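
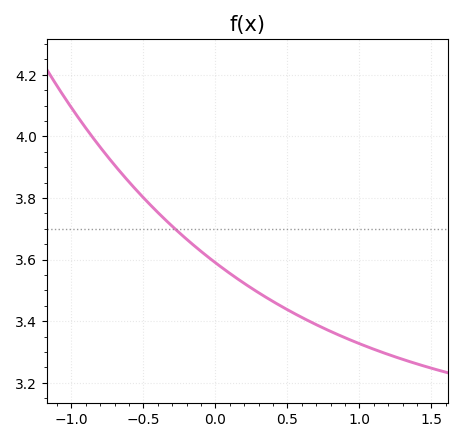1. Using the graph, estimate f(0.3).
3.49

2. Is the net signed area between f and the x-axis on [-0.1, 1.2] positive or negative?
positive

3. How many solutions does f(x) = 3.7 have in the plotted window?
1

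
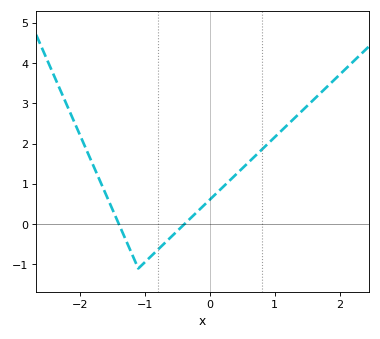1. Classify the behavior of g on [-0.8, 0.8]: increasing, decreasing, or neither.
increasing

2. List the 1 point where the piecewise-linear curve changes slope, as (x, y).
(-1.1, -1.1)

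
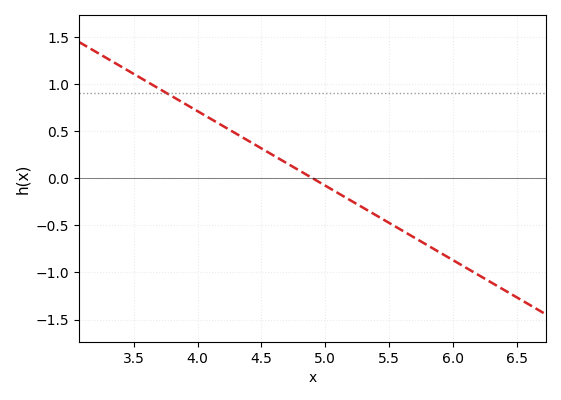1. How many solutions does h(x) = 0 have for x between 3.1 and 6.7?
1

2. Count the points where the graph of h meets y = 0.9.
1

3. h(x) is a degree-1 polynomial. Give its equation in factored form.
y = -0.79(x - 4.9)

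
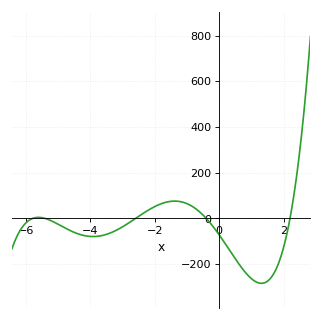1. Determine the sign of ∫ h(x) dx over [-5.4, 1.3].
negative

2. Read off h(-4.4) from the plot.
-60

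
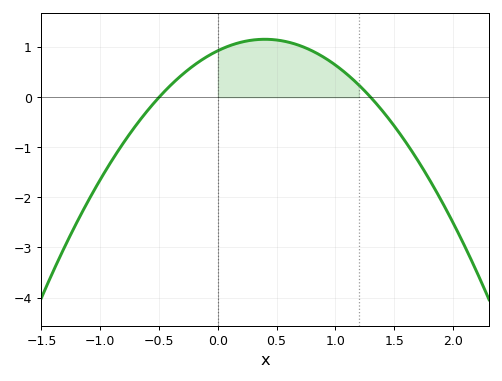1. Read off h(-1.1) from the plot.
-2.06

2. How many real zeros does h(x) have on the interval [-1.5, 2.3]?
2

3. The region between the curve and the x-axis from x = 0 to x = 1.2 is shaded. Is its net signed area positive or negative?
positive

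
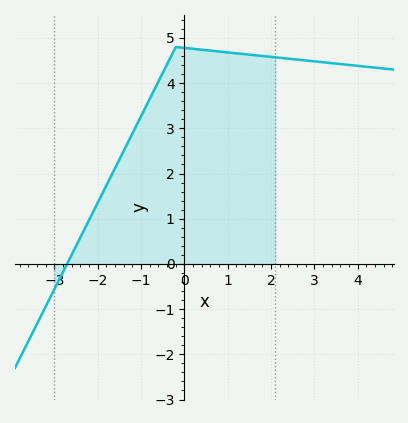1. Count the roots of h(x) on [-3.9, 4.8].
1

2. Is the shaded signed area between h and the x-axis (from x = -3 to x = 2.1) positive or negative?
positive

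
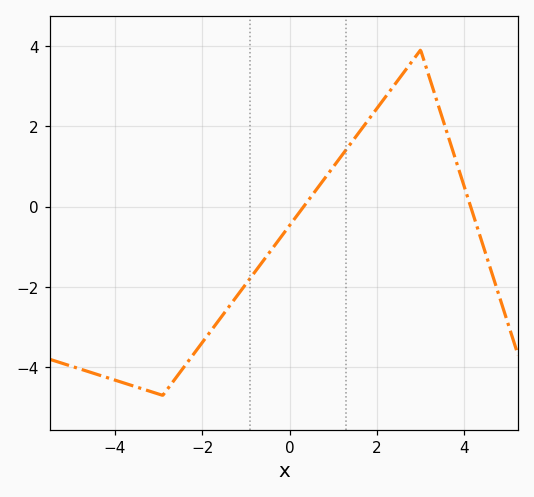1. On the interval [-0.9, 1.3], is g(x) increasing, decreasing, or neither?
increasing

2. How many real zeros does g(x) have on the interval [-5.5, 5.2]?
2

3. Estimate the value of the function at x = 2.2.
2.8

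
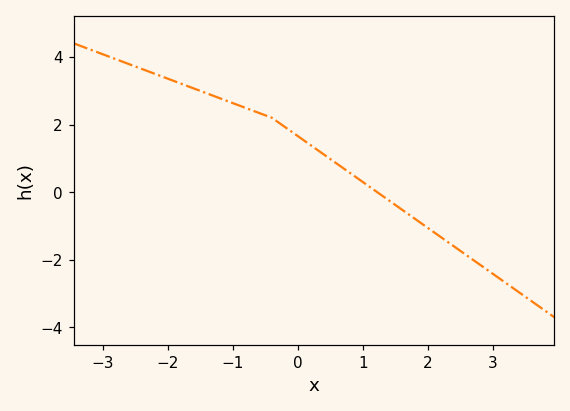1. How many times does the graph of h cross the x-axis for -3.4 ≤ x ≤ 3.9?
1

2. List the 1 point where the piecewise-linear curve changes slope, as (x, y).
(-0.4, 2.2)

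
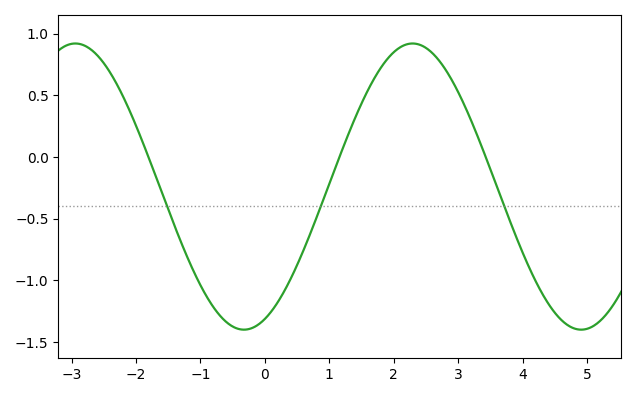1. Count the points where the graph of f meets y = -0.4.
3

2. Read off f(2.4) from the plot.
0.91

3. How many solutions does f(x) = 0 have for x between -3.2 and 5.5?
3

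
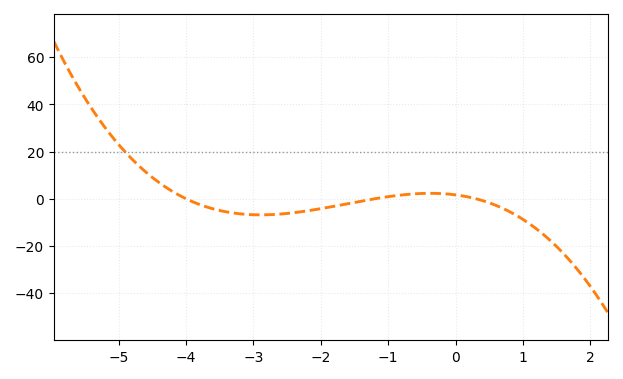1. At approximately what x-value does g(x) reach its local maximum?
-0.4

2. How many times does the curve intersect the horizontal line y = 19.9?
1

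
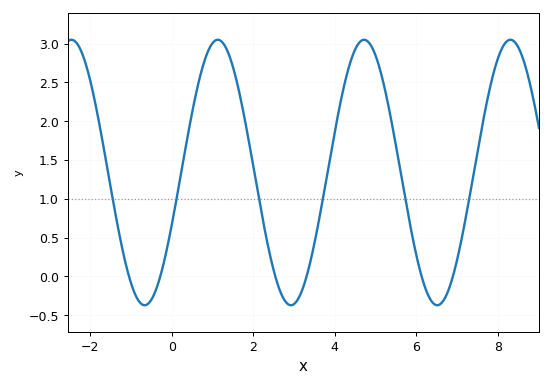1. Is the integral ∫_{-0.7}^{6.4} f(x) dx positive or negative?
positive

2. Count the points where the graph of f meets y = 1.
6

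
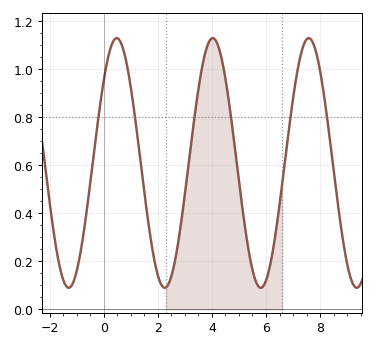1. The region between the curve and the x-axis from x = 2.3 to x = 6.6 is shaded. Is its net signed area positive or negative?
positive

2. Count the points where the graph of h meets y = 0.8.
6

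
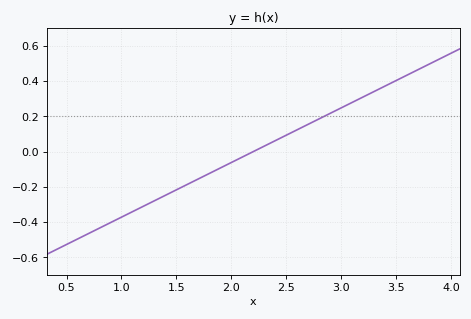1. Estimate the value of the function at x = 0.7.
-0.46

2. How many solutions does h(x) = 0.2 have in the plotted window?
1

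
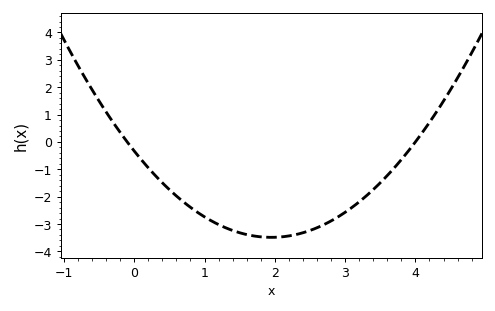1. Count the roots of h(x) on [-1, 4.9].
2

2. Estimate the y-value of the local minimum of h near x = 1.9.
-3.49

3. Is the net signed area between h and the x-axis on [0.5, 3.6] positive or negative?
negative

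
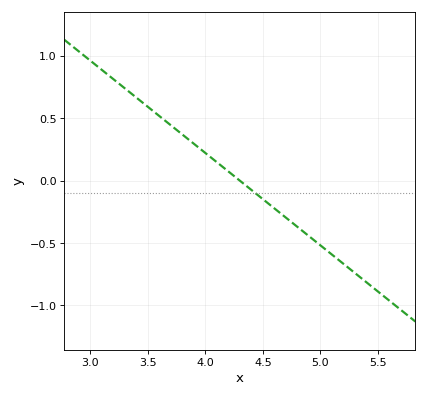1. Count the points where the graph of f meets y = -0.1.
1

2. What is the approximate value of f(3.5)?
0.592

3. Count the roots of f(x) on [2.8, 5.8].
1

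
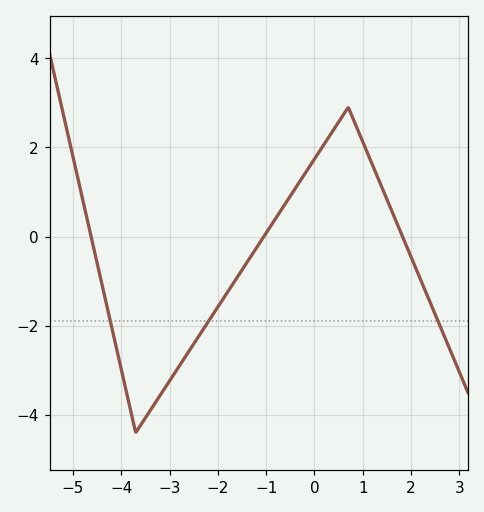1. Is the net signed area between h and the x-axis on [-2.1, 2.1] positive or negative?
positive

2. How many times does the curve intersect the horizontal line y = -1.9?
3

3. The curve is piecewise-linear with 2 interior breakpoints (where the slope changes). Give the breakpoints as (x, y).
(-3.7, -4.4); (0.7, 2.9)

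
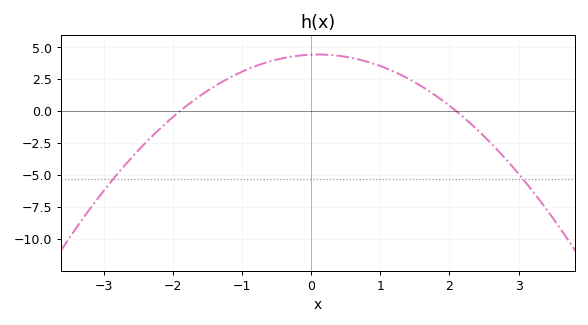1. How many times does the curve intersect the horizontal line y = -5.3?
2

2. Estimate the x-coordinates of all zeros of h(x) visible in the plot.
-1.9, 2.1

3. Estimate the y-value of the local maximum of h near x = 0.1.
4.44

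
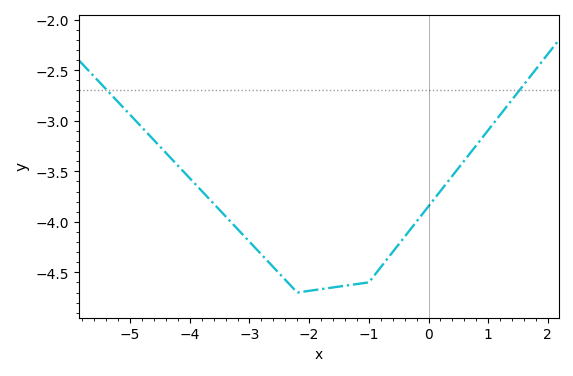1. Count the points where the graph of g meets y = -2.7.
2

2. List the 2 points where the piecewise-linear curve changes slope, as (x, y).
(-2.2, -4.7); (-1, -4.6)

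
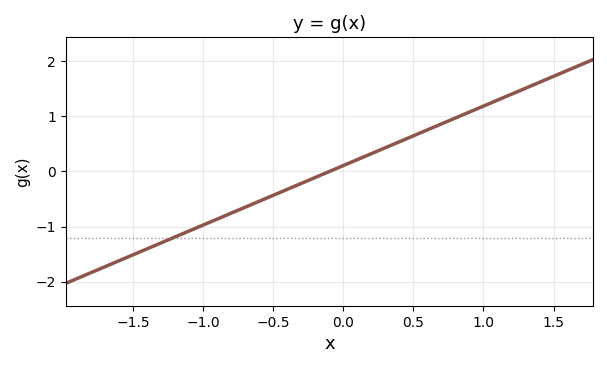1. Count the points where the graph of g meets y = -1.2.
1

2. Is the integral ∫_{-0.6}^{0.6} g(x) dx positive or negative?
positive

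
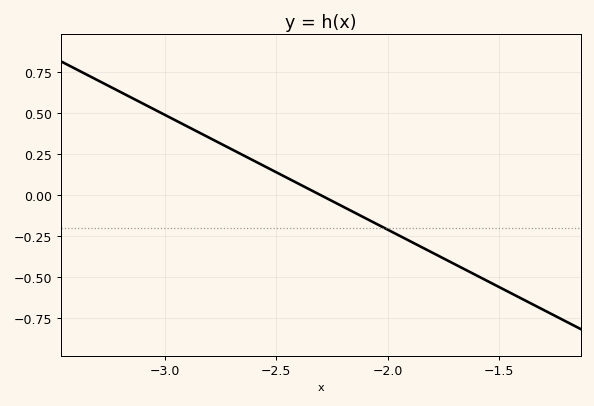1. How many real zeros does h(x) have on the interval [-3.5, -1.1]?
1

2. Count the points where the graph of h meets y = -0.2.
1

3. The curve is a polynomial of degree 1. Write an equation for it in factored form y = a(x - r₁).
y = -0.7(x + 2.3)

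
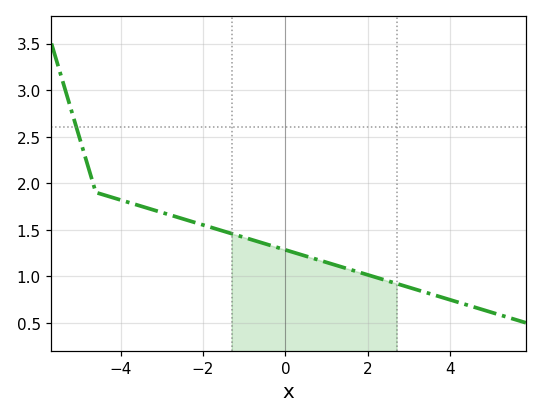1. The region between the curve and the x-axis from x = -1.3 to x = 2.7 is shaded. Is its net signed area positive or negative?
positive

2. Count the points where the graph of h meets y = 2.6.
1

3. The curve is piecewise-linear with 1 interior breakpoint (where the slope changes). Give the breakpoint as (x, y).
(-4.6, 1.9)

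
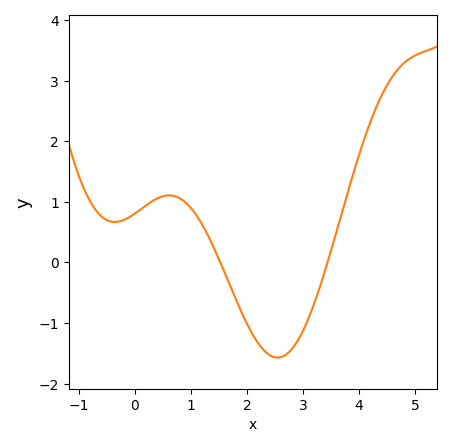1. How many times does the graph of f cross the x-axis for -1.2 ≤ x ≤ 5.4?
2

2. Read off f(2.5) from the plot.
-1.57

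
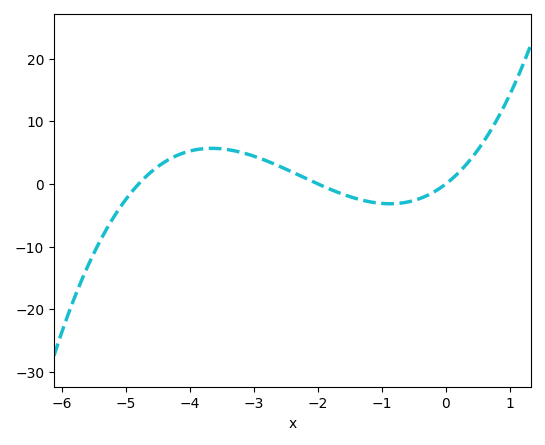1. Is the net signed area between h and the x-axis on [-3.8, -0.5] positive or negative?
positive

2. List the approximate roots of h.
-4.8, -2, 0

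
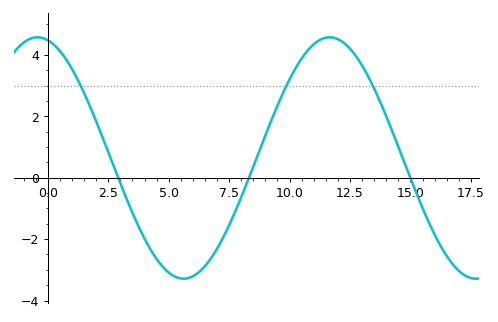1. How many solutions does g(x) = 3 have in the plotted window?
3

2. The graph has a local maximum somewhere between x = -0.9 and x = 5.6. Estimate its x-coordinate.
-0.426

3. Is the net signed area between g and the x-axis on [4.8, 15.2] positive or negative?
positive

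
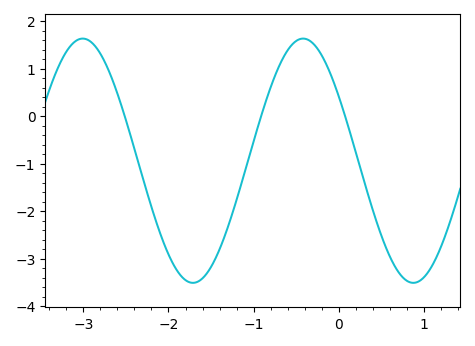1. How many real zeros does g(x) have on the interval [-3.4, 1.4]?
3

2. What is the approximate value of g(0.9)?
-3.5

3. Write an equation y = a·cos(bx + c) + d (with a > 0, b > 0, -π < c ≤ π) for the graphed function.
y = 2.57cos(2.4x + 1) - 0.94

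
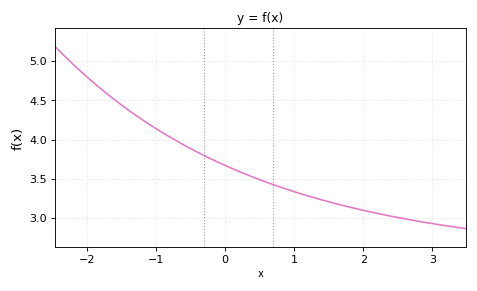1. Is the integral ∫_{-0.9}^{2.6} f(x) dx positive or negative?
positive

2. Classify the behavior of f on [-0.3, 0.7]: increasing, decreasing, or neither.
decreasing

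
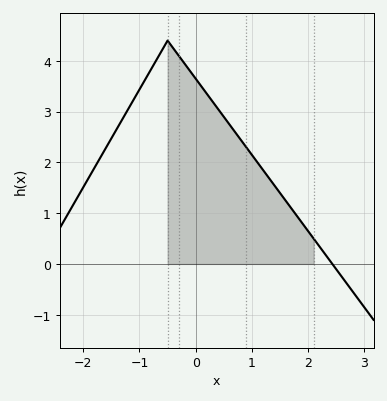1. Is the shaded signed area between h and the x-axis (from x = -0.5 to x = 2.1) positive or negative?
positive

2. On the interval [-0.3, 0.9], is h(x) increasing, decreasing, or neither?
decreasing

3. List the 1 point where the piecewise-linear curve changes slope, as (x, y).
(-0.5, 4.4)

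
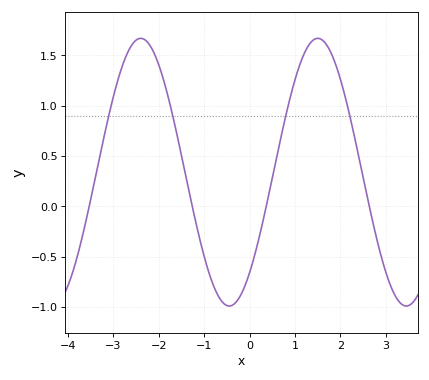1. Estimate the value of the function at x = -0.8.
-0.8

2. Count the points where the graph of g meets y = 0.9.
4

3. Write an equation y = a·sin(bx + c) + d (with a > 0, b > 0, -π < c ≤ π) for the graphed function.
y = 1.33sin(1.6x - 0.85) + 0.34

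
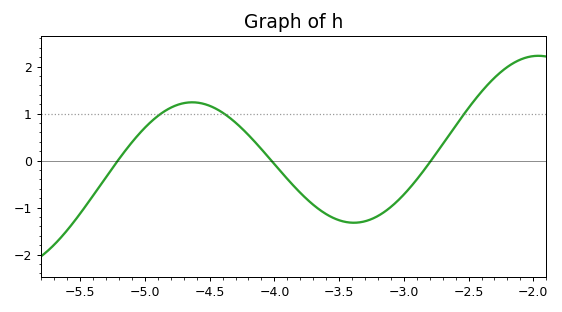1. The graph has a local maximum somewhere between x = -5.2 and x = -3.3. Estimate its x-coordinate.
-4.6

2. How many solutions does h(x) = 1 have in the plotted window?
3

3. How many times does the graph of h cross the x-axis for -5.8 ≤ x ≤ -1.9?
3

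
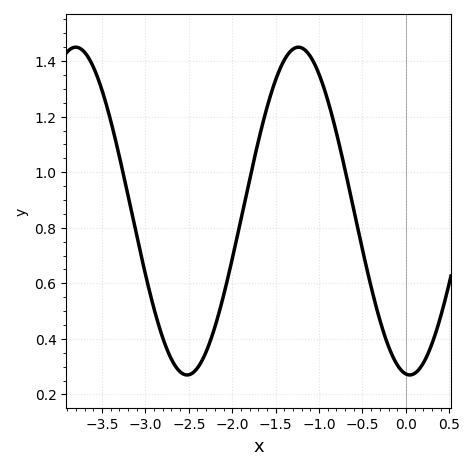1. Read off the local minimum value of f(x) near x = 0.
0.27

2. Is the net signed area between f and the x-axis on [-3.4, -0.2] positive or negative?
positive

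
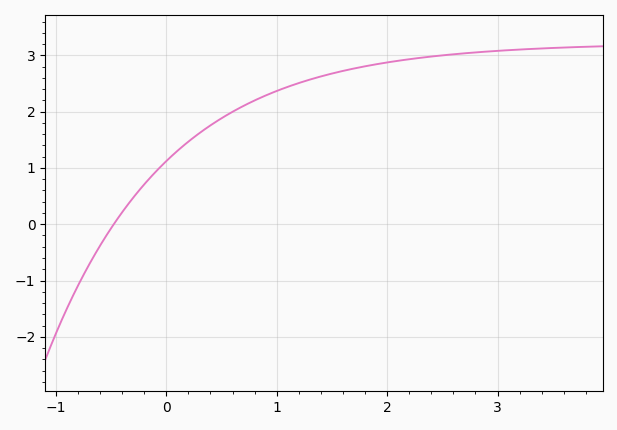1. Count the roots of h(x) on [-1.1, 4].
1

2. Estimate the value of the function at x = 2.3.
3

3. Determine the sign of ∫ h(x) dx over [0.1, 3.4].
positive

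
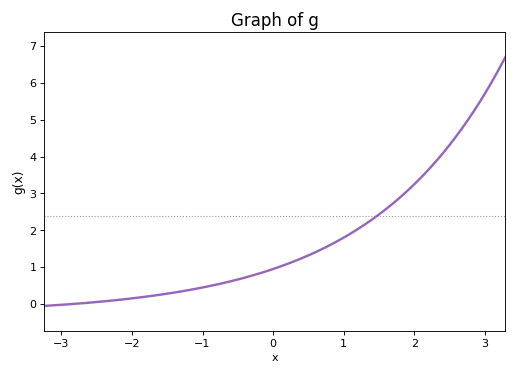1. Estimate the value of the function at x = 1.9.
3.07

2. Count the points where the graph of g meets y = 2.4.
1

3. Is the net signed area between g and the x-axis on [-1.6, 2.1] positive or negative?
positive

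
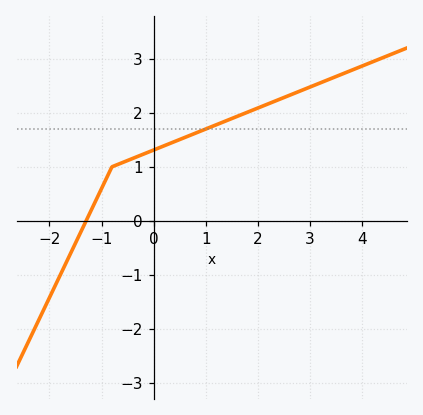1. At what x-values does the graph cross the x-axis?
-1.3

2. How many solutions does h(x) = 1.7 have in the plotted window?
1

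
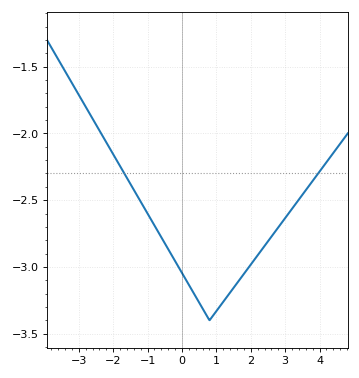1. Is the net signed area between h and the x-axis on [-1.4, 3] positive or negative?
negative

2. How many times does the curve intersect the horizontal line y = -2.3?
2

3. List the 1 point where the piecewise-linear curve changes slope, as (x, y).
(0.8, -3.4)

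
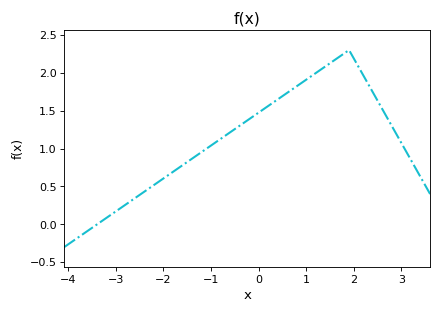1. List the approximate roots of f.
-3.4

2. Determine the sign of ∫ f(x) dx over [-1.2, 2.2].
positive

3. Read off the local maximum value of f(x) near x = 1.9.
2.3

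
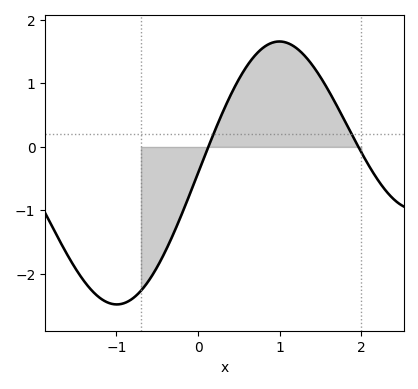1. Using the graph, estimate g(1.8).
0.4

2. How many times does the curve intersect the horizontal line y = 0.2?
2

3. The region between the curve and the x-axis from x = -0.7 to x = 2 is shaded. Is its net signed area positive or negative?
positive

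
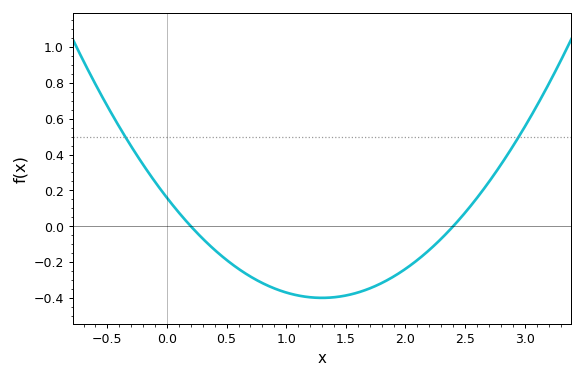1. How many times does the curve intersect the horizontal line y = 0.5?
2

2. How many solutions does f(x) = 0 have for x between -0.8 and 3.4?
2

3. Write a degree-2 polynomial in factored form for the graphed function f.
y = 0.33(x - 0.2)(x - 2.4)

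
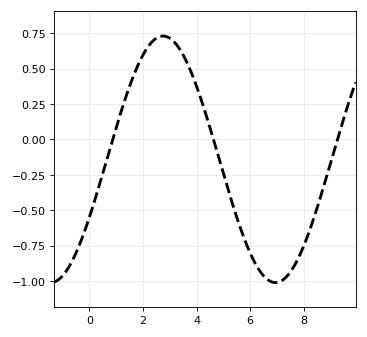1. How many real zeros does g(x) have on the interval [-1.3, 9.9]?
3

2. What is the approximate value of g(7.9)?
-0.8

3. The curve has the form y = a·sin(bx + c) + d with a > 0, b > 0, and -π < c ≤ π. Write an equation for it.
y = 0.87sin(0.75x - 0.49) - 0.14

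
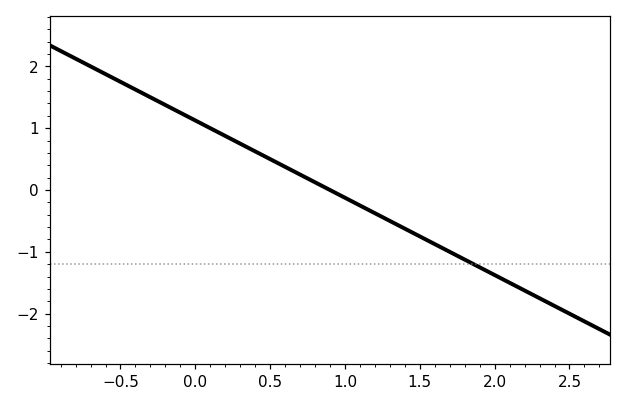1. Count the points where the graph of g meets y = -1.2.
1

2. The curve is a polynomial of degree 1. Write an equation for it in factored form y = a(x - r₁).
y = -1.25(x - 0.9)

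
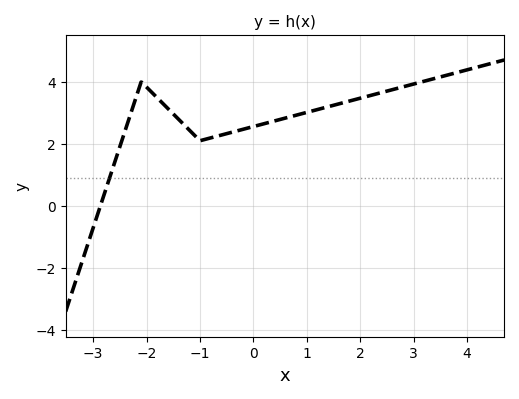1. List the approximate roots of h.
-2.8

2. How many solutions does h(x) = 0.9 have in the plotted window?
1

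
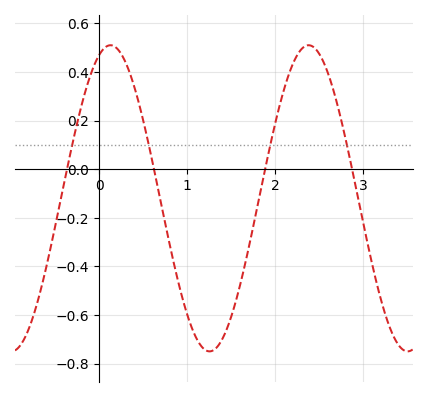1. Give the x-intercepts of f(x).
-0.365, 0.624, 1.89, 2.88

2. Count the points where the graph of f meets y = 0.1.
4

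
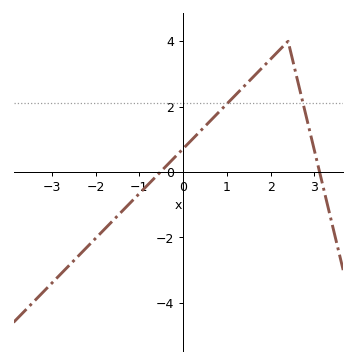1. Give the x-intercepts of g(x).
-0.518, 3.12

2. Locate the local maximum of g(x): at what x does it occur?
2.4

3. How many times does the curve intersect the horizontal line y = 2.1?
2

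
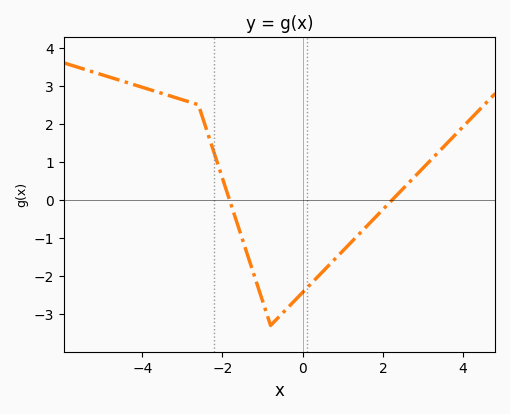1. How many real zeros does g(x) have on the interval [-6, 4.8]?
2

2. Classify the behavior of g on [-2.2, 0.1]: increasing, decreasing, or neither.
neither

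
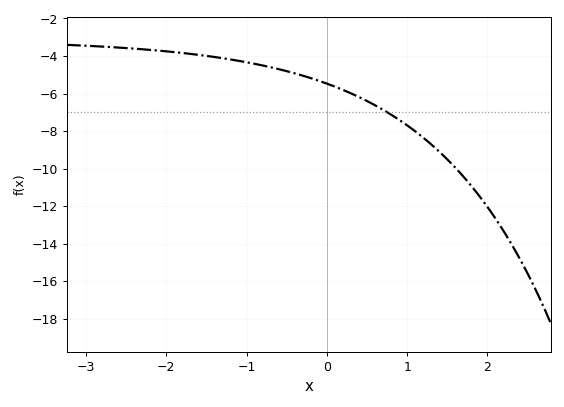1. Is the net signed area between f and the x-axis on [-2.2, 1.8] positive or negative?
negative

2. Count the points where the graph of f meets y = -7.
1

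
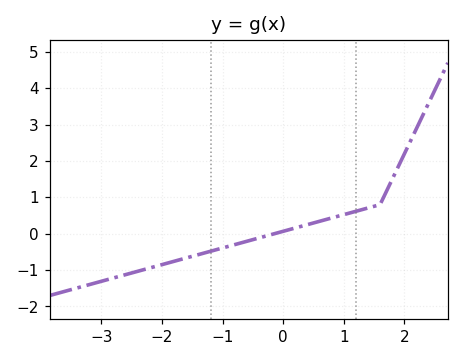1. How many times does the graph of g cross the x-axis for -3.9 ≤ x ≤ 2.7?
1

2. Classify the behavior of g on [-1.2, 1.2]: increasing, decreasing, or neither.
increasing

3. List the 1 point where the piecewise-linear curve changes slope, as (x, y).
(1.6, 0.8)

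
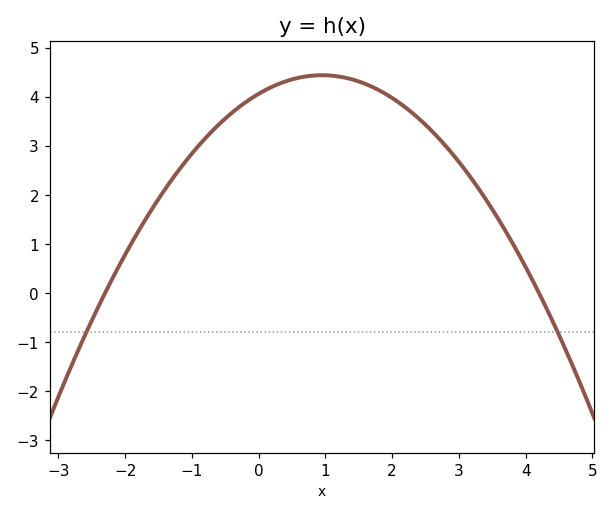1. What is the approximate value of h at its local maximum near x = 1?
4.44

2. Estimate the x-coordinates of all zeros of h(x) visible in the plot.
-2.3, 4.2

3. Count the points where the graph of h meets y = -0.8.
2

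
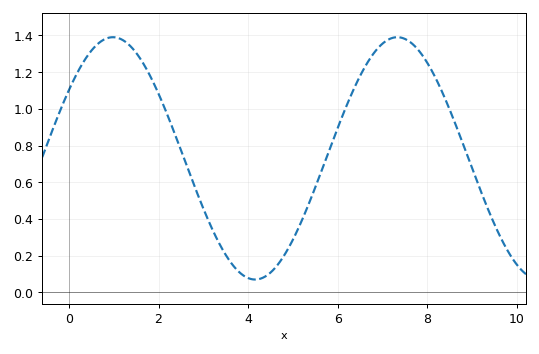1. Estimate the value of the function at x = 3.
0.456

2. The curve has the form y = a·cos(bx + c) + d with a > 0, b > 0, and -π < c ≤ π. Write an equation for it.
y = 0.66cos(0.99x - 0.972) + 0.73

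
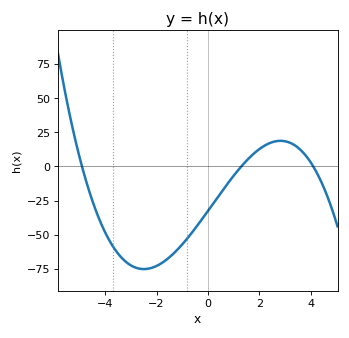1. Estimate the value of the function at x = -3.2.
-69.8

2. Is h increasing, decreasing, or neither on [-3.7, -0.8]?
neither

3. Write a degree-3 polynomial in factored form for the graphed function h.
y = -1.25(x + 4.9)(x - 1.3)(x - 4.1)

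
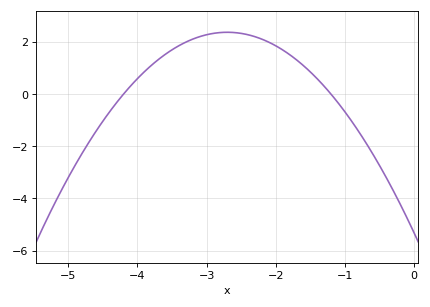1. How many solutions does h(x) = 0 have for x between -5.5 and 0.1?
2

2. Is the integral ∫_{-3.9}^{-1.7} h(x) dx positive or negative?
positive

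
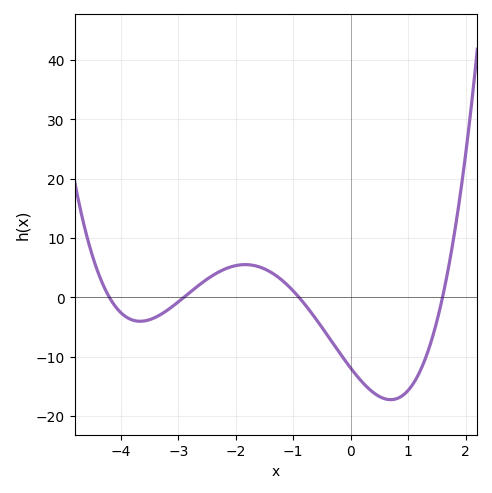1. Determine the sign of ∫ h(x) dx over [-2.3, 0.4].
negative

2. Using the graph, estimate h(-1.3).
4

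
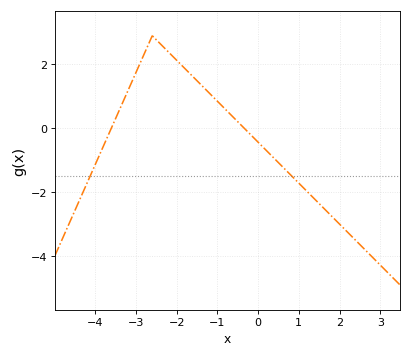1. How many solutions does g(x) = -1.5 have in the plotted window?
2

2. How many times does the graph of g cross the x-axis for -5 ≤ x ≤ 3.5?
2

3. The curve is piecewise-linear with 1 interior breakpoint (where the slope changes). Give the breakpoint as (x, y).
(-2.6, 2.9)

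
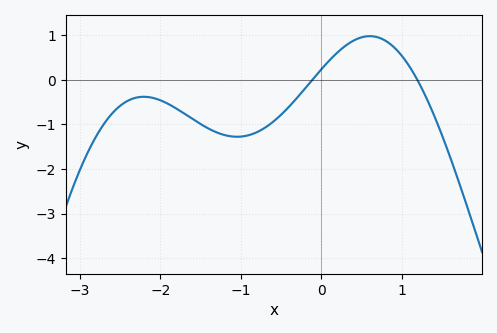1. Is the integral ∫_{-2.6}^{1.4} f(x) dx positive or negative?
negative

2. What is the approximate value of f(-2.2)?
-0.38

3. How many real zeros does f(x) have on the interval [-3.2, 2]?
2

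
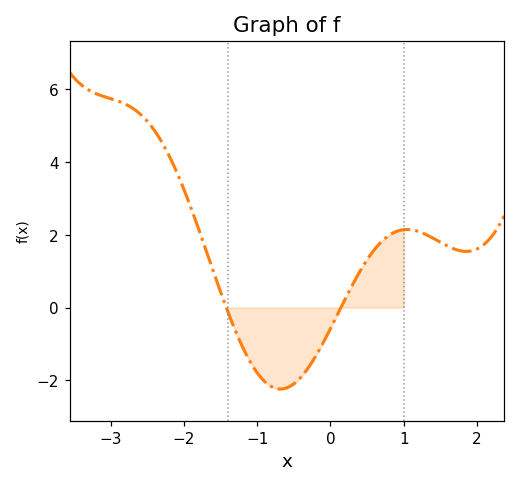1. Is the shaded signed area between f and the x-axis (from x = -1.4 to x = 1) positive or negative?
negative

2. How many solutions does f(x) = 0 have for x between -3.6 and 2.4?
2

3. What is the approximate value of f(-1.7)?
1.58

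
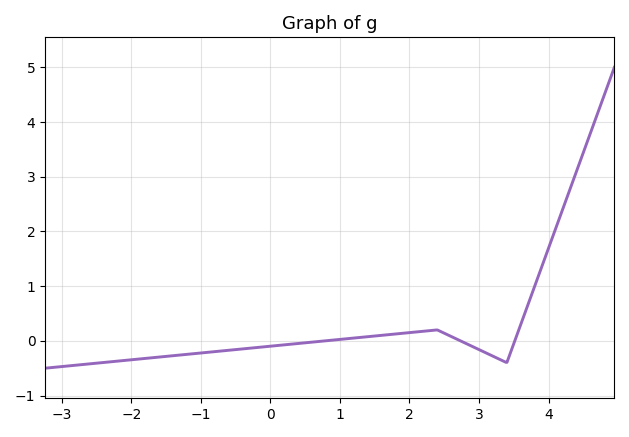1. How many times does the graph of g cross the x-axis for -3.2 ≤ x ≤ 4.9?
3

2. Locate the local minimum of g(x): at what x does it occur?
3.4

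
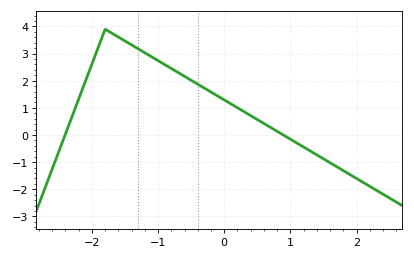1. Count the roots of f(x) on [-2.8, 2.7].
2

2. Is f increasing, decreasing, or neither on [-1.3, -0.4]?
decreasing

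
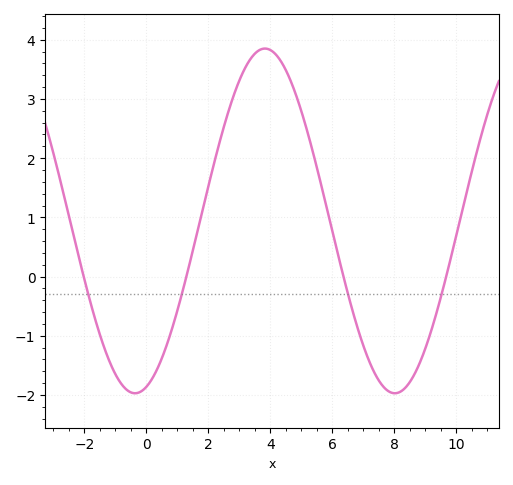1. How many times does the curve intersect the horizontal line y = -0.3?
4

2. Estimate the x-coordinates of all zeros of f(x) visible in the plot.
-2, 1.2, 6.4, 9.6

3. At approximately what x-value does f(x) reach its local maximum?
3.8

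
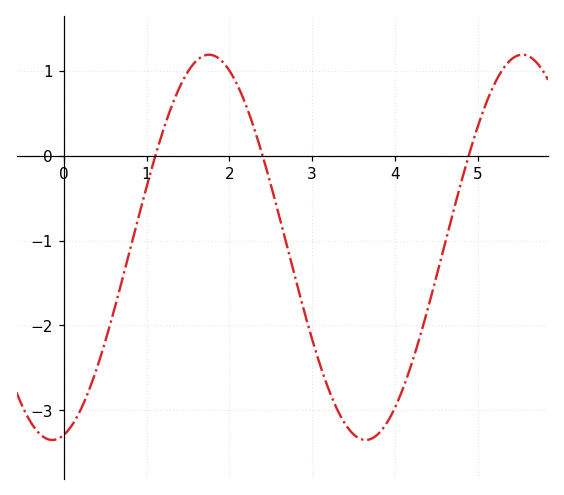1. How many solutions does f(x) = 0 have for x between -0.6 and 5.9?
3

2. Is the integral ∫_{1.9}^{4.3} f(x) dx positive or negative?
negative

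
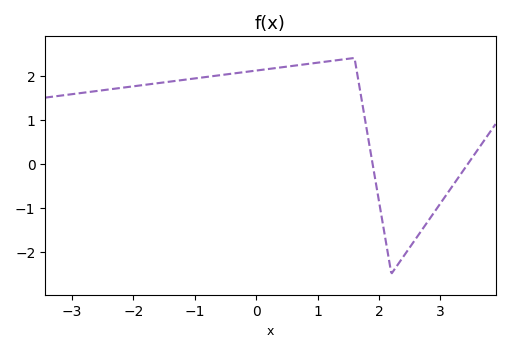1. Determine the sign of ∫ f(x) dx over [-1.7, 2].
positive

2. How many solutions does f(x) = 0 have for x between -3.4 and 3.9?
2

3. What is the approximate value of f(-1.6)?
1.83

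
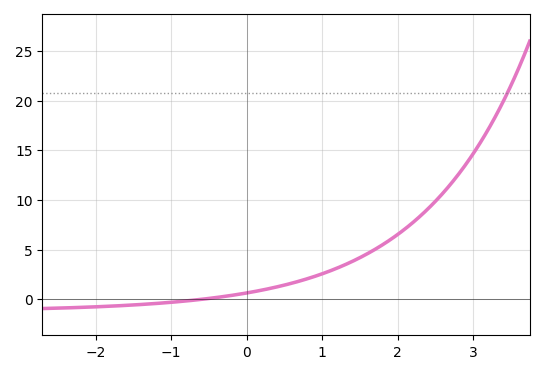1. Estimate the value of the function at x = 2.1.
7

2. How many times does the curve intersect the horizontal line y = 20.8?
1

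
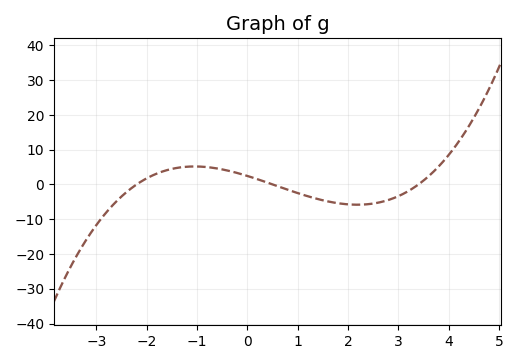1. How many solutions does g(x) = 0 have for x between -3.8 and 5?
3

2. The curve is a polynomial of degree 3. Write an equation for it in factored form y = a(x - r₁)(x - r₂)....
y = 0.65(x + 2.2)(x - 0.5)(x - 3.4)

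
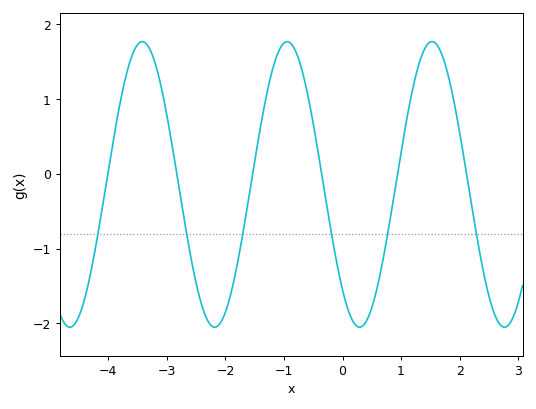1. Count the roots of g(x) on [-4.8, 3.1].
6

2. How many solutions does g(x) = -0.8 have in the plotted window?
6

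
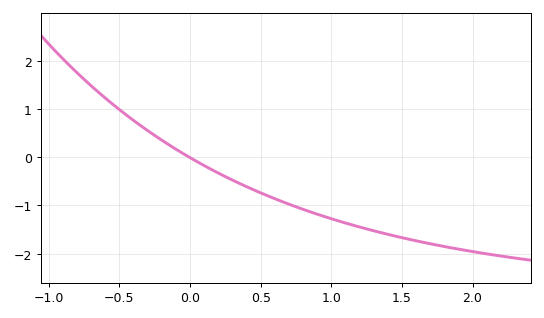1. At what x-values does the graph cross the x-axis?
0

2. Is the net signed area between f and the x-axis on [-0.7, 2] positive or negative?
negative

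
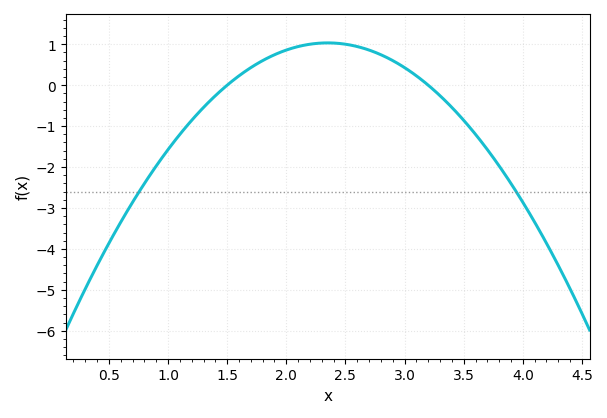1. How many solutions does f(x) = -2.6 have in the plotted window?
2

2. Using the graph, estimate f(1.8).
0.6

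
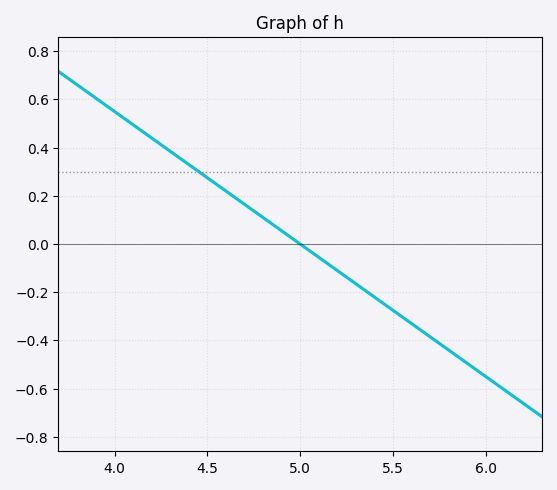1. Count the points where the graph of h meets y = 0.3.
1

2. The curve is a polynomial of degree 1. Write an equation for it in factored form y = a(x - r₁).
y = -0.55(x - 5)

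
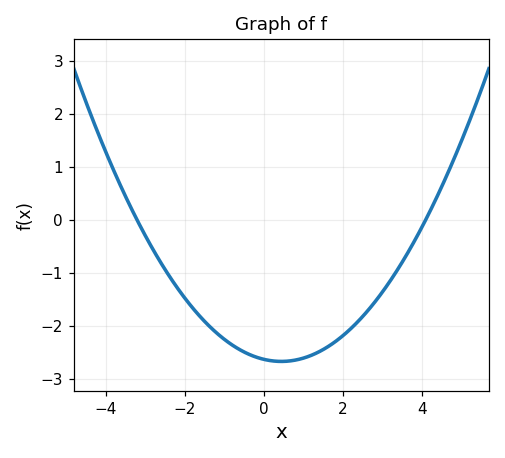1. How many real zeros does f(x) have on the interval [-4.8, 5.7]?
2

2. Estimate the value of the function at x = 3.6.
-0.7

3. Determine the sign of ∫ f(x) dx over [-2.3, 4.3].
negative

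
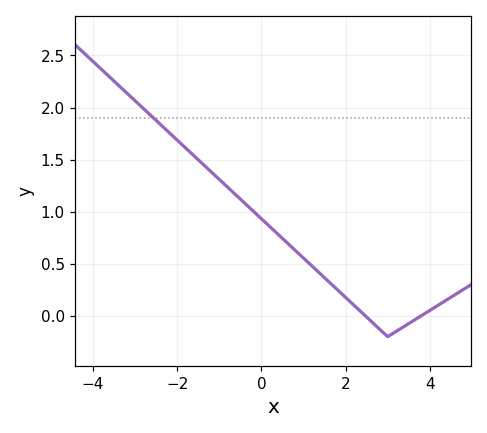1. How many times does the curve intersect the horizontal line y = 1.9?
1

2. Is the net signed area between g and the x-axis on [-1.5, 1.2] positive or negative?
positive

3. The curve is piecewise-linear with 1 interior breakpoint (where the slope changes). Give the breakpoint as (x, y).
(3, -0.2)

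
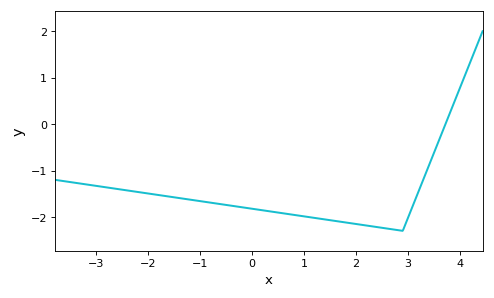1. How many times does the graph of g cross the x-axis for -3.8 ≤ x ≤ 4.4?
1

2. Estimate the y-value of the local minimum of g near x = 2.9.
-2.3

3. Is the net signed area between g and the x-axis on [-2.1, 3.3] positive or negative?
negative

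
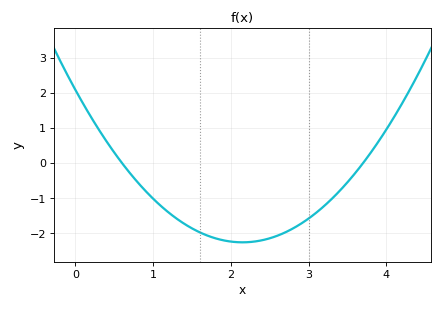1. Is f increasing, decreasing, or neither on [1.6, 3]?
neither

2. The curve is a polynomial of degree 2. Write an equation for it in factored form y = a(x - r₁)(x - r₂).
y = 0.94(x - 0.6)(x - 3.7)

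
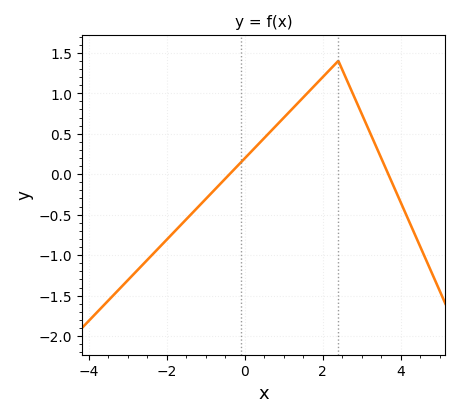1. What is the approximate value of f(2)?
1.2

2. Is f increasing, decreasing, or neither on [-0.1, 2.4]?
increasing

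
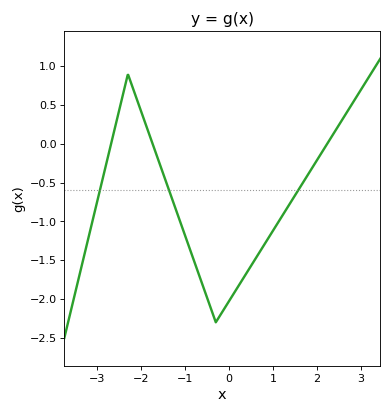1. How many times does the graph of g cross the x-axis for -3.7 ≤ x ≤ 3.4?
3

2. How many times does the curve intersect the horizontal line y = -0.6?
3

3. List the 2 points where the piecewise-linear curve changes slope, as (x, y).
(-2.3, 0.9); (-0.3, -2.3)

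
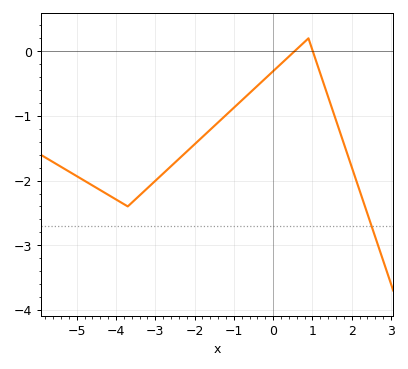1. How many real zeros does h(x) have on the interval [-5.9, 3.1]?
2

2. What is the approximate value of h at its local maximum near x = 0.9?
0.2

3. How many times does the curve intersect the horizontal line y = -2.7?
1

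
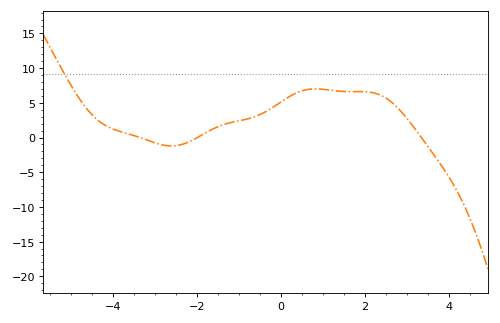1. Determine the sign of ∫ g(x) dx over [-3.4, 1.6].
positive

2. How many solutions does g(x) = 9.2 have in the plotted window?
1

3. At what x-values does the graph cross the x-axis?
-3.36, -1.99, 3.34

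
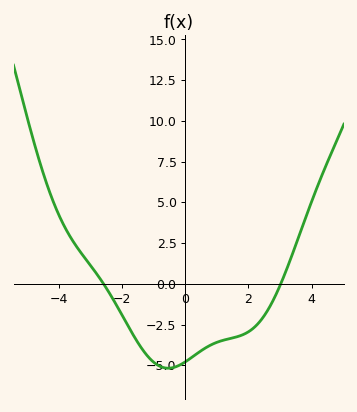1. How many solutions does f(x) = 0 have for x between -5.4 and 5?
2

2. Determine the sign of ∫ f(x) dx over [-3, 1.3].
negative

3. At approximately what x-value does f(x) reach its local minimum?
-0.6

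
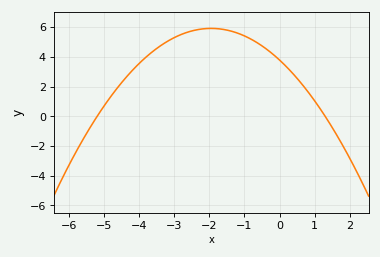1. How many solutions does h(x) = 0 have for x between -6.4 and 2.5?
2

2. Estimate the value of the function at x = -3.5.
4.57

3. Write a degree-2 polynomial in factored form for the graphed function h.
y = -0.56(x + 5.2)(x - 1.3)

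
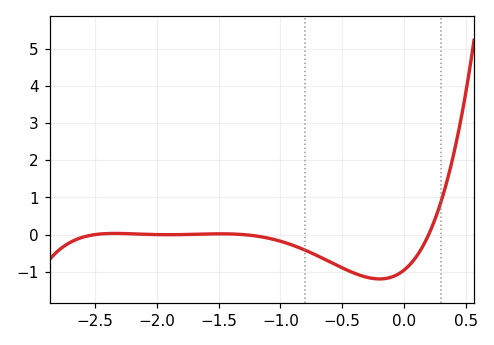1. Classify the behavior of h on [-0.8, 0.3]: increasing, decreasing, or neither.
neither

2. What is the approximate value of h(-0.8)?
-0.418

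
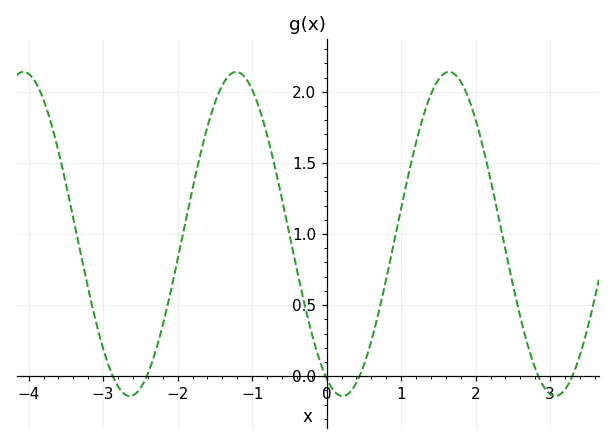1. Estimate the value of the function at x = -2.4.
0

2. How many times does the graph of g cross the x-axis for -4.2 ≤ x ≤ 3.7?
6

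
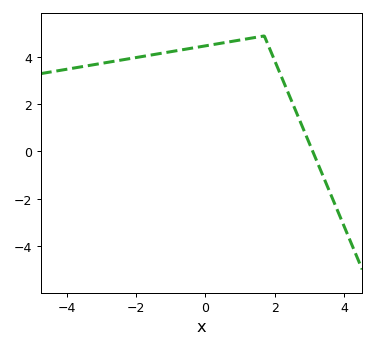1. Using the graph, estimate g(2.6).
1.75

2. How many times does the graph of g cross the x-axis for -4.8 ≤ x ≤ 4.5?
1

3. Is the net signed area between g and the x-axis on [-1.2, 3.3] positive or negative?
positive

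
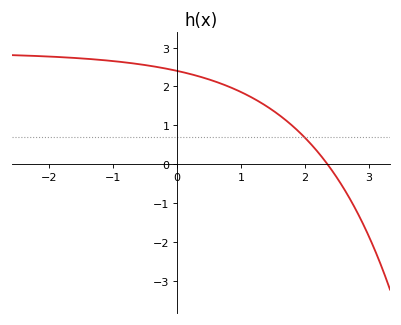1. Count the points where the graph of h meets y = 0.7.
1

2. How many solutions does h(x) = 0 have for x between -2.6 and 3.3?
1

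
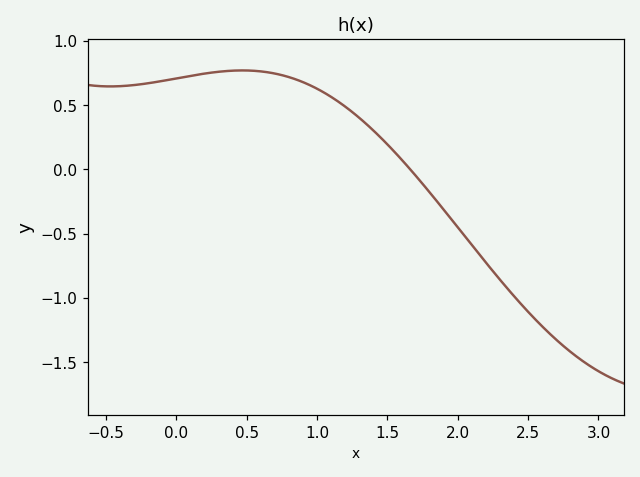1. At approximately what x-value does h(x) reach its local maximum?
0.47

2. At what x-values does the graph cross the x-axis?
1.66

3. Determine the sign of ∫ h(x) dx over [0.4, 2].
positive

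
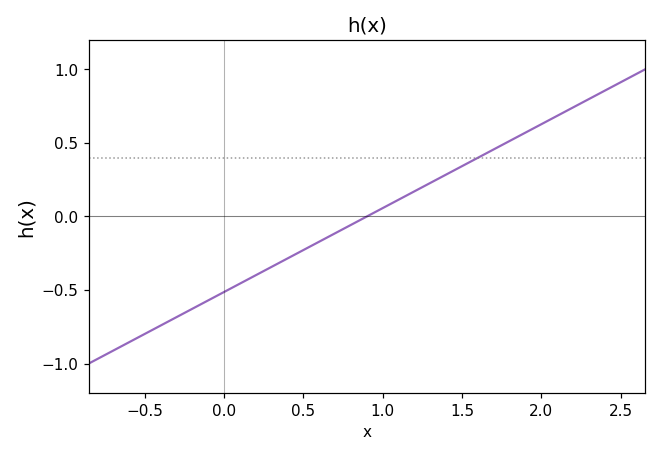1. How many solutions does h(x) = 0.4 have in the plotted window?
1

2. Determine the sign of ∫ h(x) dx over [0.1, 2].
positive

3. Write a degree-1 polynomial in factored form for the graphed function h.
y = 0.57(x - 0.9)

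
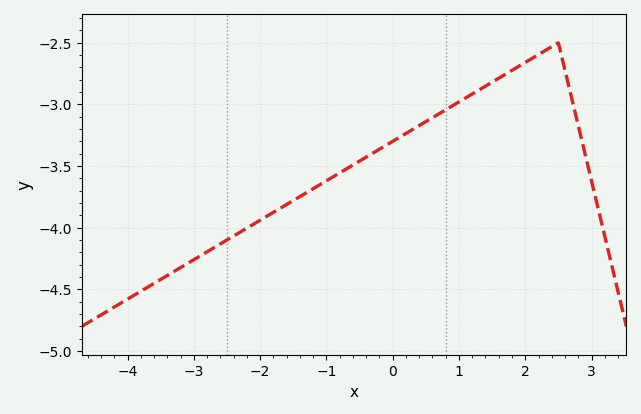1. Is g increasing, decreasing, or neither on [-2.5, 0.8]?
increasing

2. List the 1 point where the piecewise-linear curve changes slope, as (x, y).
(2.5, -2.5)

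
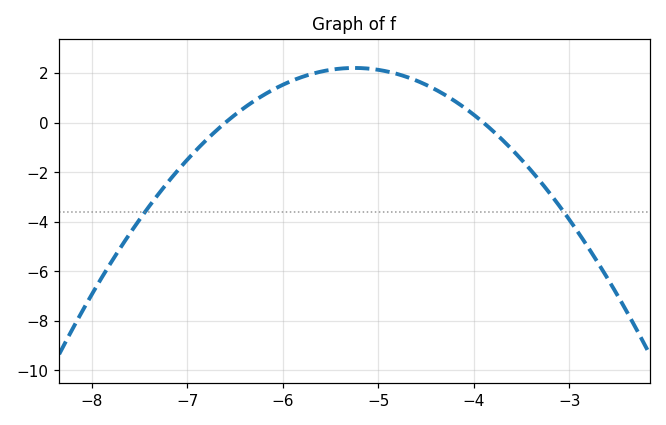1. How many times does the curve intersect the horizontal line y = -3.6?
2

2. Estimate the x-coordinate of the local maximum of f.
-5.2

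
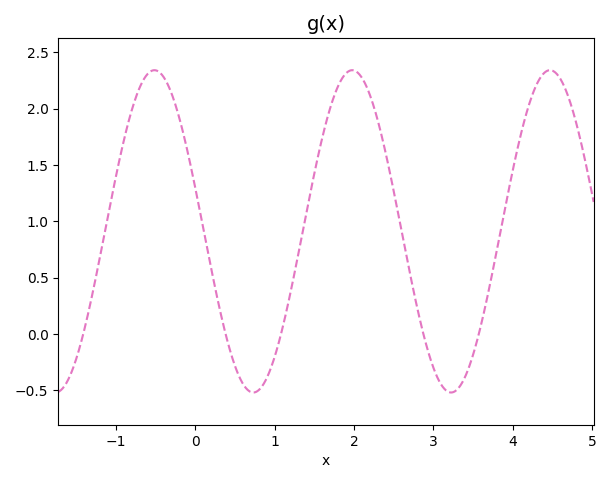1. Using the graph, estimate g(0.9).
-0.4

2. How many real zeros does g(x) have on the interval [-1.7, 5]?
5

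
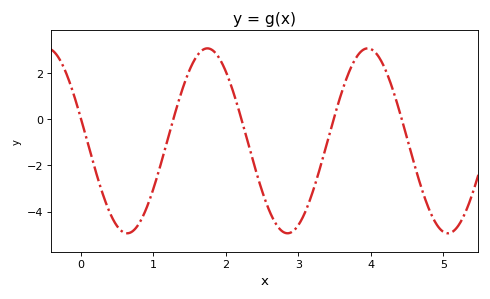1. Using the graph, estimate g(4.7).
-3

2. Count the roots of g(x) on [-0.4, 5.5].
5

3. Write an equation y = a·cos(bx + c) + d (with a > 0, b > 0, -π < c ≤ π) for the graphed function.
y = 4cos(2.84x + 1.33) - 0.94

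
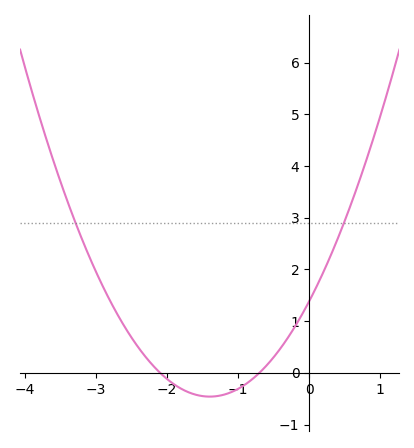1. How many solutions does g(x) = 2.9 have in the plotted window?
2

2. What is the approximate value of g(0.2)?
1.95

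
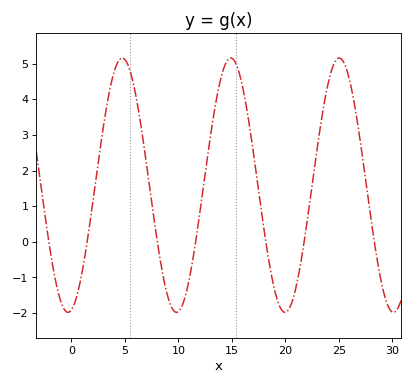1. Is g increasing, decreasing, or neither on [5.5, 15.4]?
neither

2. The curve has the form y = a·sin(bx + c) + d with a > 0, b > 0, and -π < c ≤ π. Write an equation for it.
y = 3.57sin(0.62x - 1.4) + 1.59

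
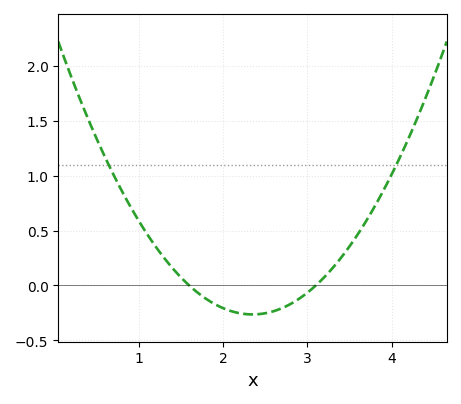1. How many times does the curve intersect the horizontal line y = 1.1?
2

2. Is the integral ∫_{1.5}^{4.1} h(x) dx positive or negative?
positive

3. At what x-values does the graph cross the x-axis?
1.6, 3.1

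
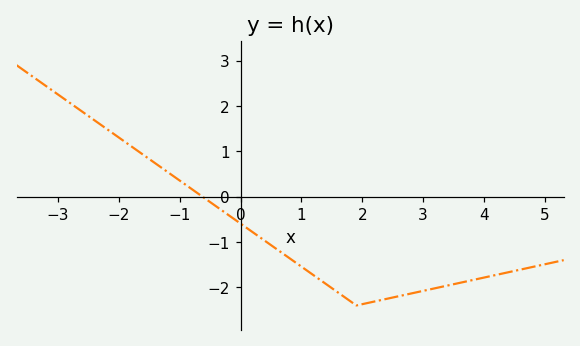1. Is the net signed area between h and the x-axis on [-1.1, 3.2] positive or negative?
negative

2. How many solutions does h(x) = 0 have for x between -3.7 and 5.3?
1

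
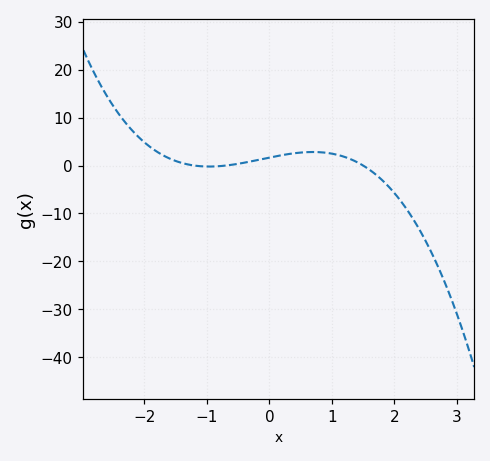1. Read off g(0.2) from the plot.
2.18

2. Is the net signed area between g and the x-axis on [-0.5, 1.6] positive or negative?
positive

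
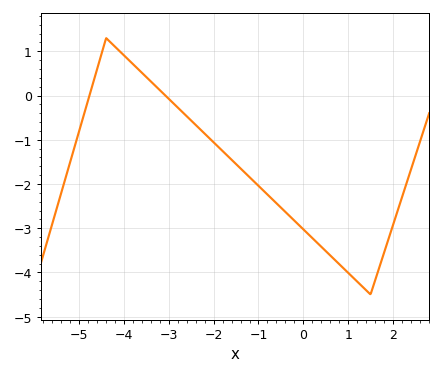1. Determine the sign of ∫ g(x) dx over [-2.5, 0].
negative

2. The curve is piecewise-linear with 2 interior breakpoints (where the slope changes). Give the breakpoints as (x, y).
(-4.4, 1.3); (1.5, -4.5)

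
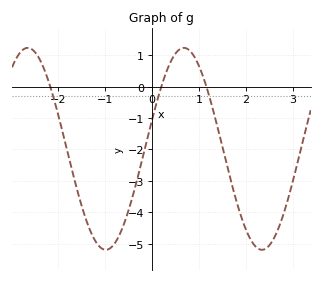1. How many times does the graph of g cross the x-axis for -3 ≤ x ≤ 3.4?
3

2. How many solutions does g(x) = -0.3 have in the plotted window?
3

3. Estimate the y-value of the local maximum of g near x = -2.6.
1.23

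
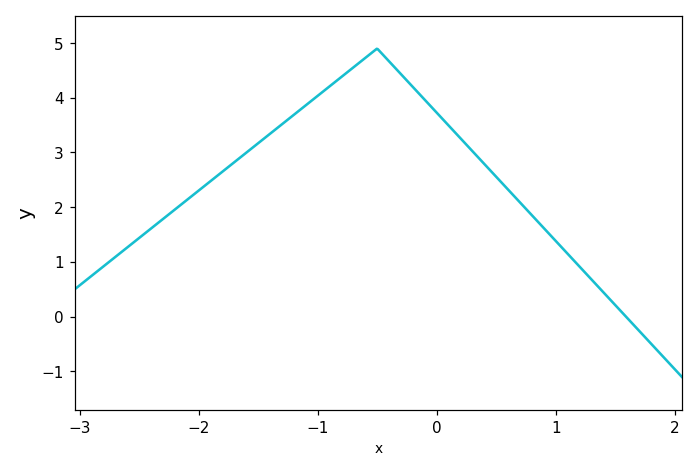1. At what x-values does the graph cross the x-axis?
1.59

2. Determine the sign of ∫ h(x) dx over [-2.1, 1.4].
positive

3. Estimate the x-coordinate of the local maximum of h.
-0.501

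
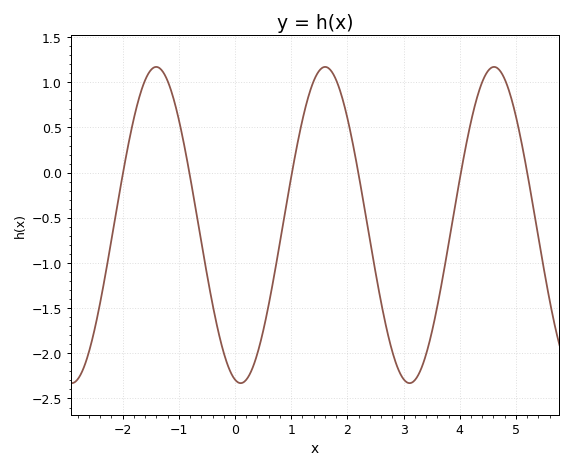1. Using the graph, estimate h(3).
-2.29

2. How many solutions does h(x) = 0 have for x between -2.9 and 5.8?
6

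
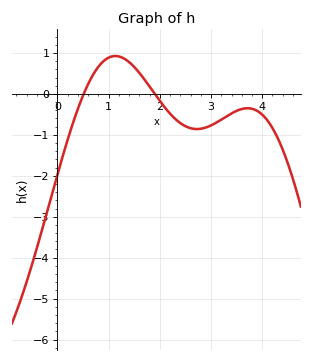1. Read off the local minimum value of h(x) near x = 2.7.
-0.9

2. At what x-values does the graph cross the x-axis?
0.5, 1.9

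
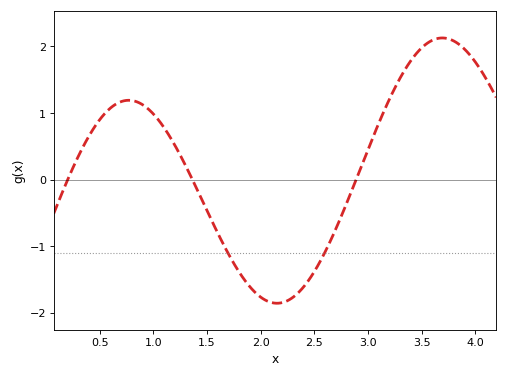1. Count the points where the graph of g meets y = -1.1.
2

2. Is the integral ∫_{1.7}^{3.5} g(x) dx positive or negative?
negative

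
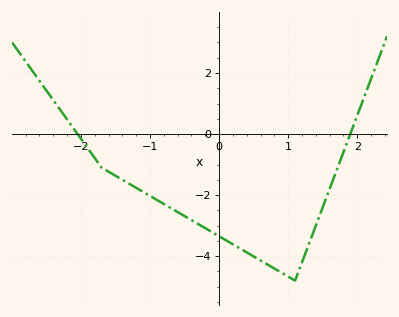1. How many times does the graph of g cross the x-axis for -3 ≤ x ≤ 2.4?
2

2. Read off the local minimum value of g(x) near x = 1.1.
-4.8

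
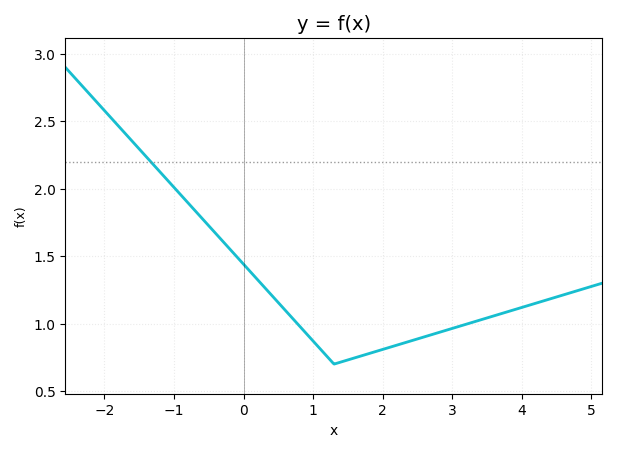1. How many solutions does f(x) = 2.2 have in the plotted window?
1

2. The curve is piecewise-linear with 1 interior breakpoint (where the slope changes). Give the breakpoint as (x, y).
(1.3, 0.7)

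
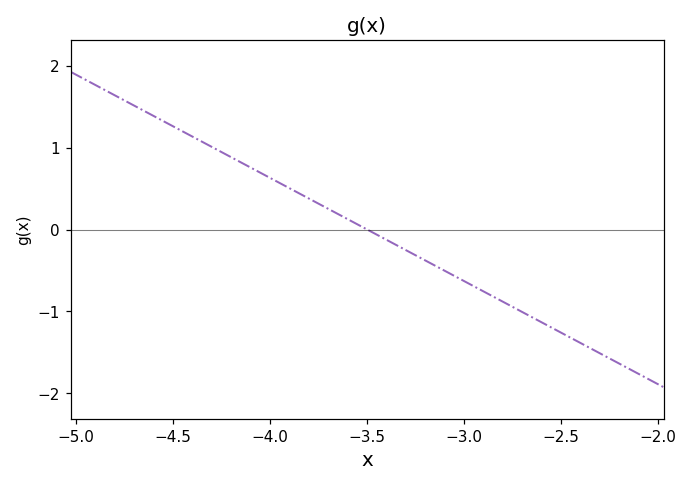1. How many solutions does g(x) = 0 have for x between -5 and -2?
1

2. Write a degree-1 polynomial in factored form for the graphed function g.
y = -1.26(x + 3.5)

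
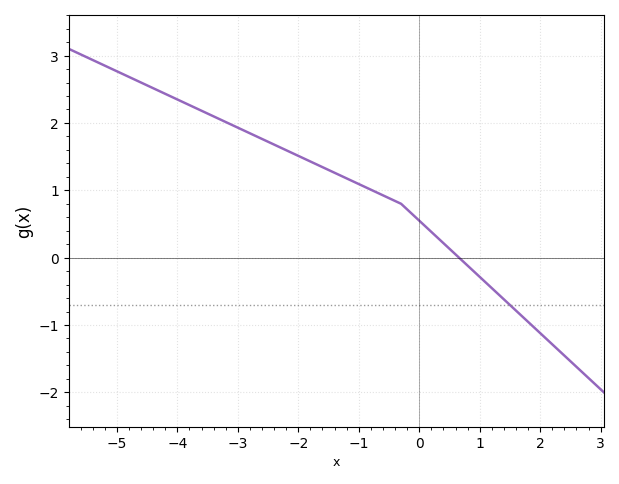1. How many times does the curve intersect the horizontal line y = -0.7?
1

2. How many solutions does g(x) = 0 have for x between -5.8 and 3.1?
1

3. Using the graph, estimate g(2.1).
-1.2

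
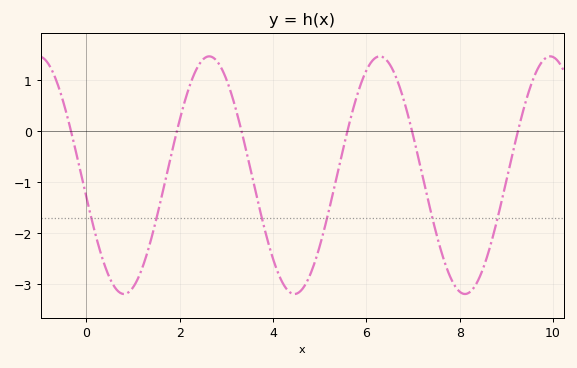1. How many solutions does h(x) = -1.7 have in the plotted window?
6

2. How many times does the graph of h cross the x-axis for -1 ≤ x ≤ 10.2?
6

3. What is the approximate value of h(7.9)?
-3.03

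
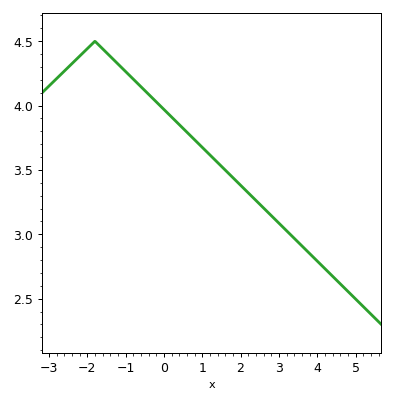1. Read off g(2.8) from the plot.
3.15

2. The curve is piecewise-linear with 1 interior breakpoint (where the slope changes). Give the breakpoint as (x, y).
(-1.8, 4.5)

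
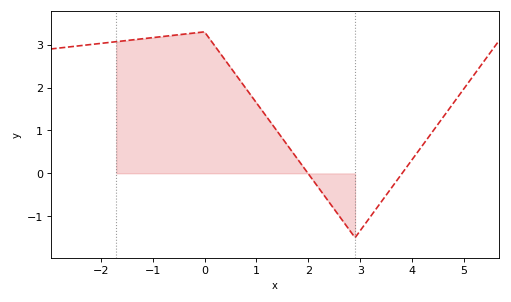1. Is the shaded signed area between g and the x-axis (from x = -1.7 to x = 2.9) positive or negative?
positive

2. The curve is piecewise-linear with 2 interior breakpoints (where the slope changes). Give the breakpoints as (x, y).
(0, 3.3); (2.9, -1.5)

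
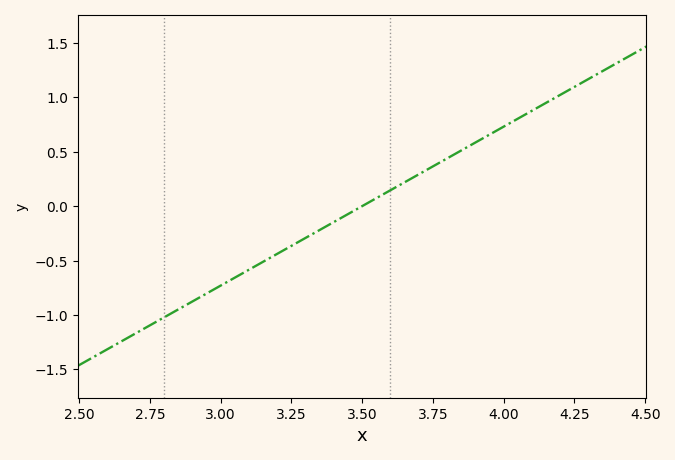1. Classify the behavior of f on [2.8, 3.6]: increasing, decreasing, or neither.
increasing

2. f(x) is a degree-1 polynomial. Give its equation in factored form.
y = 1.46(x - 3.5)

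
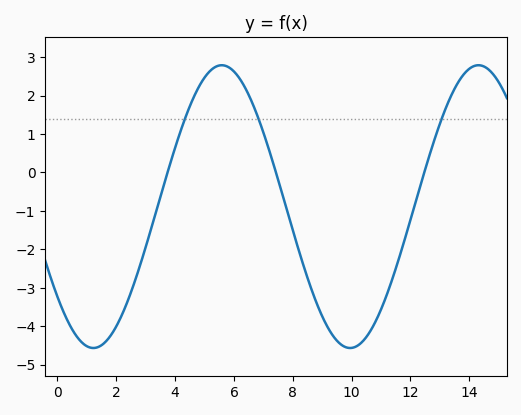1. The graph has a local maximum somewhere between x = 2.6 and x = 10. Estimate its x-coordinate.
5.6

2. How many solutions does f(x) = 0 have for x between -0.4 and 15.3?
3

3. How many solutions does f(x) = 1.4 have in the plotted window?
3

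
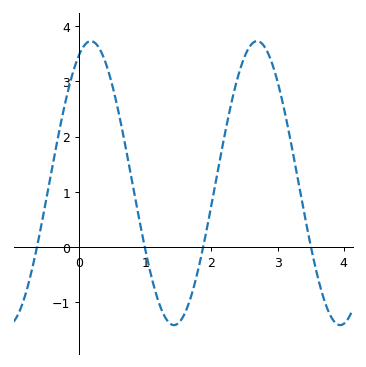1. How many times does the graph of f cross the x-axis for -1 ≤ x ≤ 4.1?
4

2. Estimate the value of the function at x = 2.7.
3.7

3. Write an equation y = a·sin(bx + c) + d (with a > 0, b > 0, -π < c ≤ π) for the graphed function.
y = 2.57sin(2.5x + 1.1) + 1.16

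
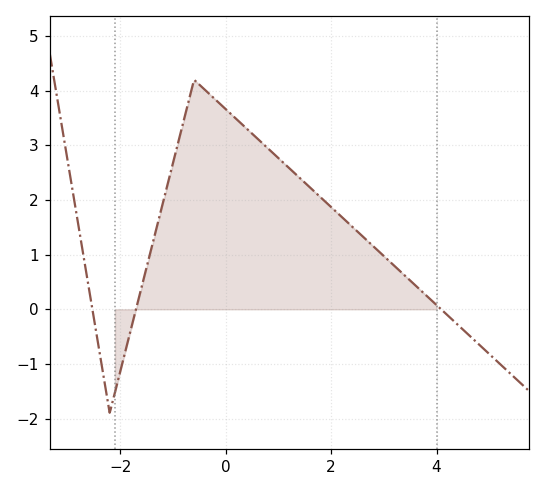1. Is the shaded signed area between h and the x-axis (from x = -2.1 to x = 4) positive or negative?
positive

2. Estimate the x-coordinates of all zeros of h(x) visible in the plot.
-2.53, -1.7, 4.09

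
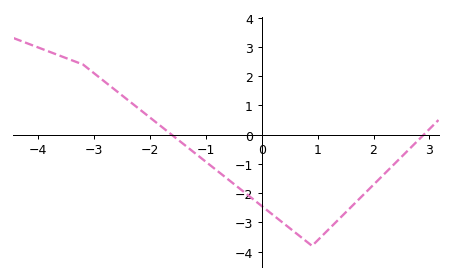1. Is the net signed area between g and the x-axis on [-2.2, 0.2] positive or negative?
negative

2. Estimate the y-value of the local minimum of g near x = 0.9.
-3.8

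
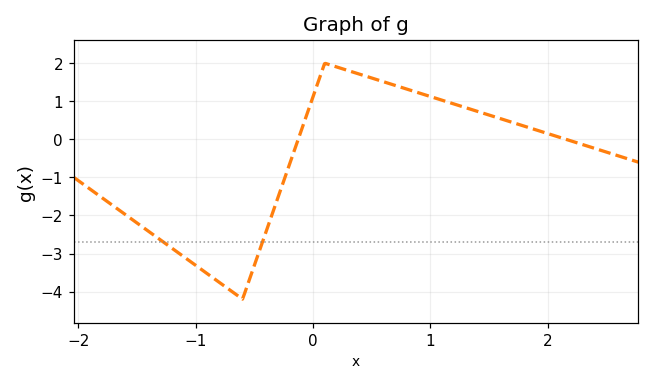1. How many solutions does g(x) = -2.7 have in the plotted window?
2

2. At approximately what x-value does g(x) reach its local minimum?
-0.6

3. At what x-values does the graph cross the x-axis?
-0.126, 2.16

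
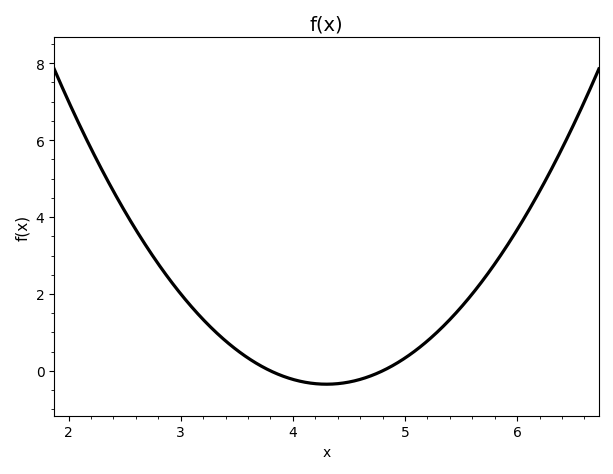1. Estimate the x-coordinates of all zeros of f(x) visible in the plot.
3.8, 4.8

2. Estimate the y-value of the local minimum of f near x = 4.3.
-0.4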